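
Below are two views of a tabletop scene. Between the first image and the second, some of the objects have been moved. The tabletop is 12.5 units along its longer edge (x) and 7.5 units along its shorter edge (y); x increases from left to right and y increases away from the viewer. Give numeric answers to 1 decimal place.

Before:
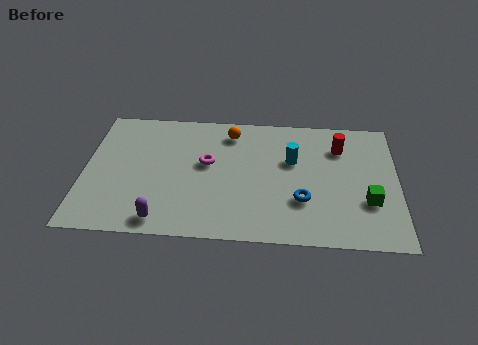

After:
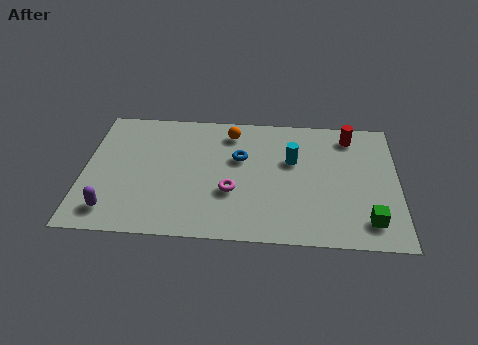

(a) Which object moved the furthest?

the blue torus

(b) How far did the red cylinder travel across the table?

0.8

From (10.2, 5.6) to (10.6, 6.3), the red cylinder covered √(0.4² + 0.7²) ≈ 0.8 units.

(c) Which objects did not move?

the cyan cylinder and the orange sphere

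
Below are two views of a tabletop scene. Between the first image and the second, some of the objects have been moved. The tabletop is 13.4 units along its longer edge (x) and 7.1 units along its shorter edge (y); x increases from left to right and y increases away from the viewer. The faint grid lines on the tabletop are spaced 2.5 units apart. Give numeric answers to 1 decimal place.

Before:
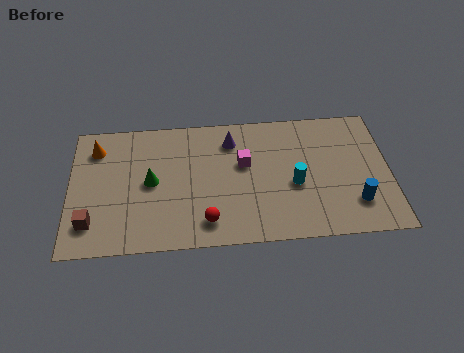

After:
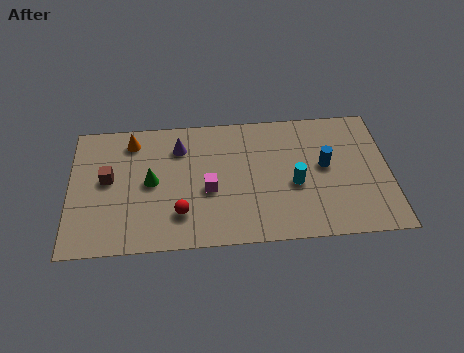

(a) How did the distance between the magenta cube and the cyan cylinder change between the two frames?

+1.1

Before: roughly 2.5 units apart; after: 3.6. That's 1.1 units further apart.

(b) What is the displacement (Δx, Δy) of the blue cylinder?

(-1.2, 2.1)

From the two frames, the blue cylinder sits at roughly (11.9, 1.8) before and (10.7, 3.9) after.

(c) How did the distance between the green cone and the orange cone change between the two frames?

-0.6

They were about 3.0 units apart before and 2.4 after — 0.6 units closer together.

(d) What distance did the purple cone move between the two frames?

2.2

From (6.8, 5.6) to (4.6, 5.4), the purple cone covered √(2.2² + 0.2²) ≈ 2.2 units.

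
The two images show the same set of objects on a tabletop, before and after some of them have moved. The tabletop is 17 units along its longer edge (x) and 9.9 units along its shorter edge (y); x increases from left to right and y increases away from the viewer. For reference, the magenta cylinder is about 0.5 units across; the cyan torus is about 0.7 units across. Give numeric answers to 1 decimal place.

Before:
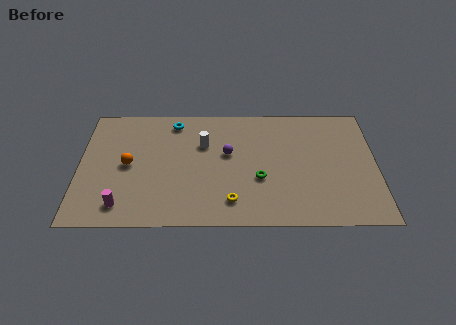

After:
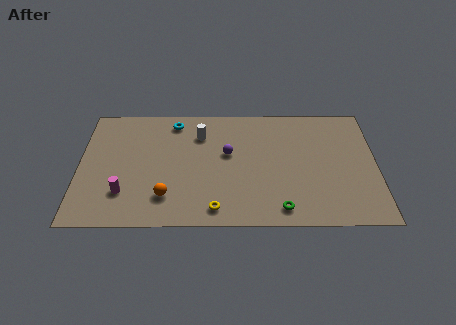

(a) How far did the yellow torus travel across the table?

1.1

The yellow torus moved from about (8.7, 1.9) to (7.8, 1.3), a distance of √(0.9² + 0.6²) ≈ 1.1.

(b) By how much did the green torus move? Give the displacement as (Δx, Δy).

(1.2, -2.4)

The green torus started near (10.3, 3.7) and ended near (11.5, 1.3).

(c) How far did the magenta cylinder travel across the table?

1.0

The magenta cylinder moved from about (2.5, 1.6) to (2.6, 2.6), a distance of √(0.1² + 1.0²) ≈ 1.0.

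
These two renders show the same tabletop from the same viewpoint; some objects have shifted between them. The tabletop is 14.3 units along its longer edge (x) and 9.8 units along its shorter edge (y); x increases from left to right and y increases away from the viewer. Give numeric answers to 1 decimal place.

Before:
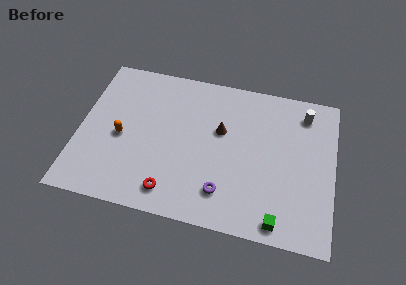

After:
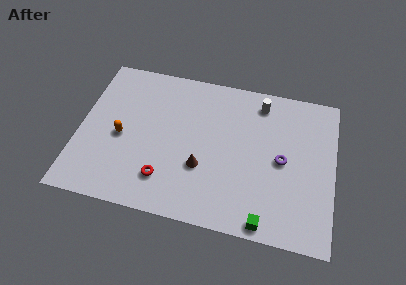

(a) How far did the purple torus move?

4.1

From (8.3, 2.1) to (11.4, 4.8), the purple torus covered √(3.1² + 2.7²) ≈ 4.1 units.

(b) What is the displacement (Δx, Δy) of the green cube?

(-0.7, -0.2)

The green cube was at about (11.4, 1.0) and moved to about (10.7, 0.8).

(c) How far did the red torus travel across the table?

0.8

From (5.4, 1.5) to (5.0, 2.2), the red torus covered √(0.4² + 0.7²) ≈ 0.8 units.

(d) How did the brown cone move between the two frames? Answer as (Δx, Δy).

(-0.9, -2.6)

The brown cone started near (7.9, 6.0) and ended near (7.0, 3.4).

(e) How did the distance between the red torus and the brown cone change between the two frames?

-2.8

The distance was about 5.1 in the first image and 2.3 in the second, so they moved 2.8 units closer together.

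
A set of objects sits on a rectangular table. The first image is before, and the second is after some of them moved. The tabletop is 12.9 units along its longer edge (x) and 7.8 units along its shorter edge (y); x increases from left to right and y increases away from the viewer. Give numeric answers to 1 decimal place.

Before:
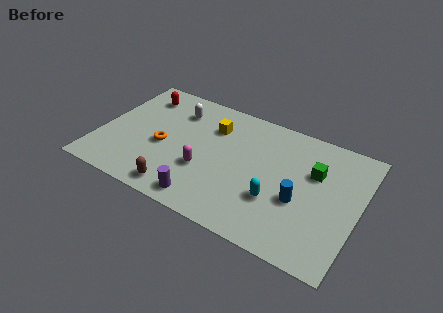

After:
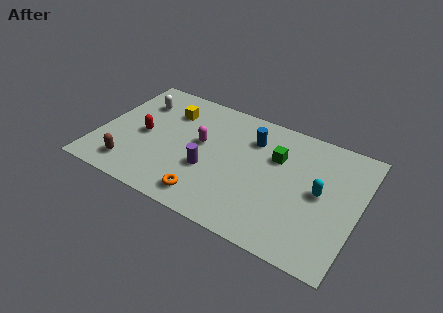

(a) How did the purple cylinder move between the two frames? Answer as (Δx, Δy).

(-0.1, 1.9)

The purple cylinder was at about (5.7, 1.0) and moved to about (5.6, 2.9).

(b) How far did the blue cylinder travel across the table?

3.8

The blue cylinder moved from about (10.1, 3.1) to (7.4, 5.8), a distance of √(2.7² + 2.7²) ≈ 3.8.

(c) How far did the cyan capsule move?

2.4

The cyan capsule moved from about (9.0, 2.6) to (11.0, 4.0), a distance of √(2.0² + 1.4²) ≈ 2.4.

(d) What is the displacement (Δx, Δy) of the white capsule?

(-1.9, -0.2)

From the two frames, the white capsule sits at roughly (3.5, 6.0) before and (1.6, 5.8) after.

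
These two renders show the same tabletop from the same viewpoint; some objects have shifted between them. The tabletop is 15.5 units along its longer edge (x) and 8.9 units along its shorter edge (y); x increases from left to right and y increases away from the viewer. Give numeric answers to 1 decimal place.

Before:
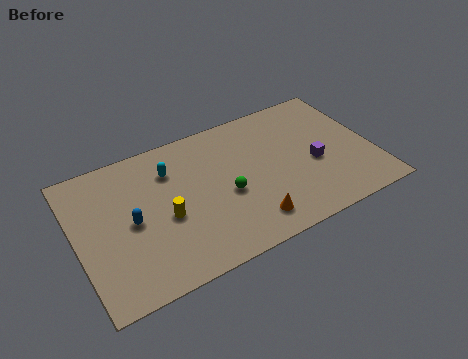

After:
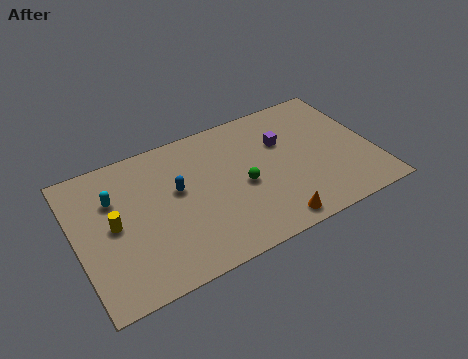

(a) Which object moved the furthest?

the cyan capsule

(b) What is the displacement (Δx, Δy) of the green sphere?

(0.9, 0.2)

The green sphere was at about (7.7, 3.8) and moved to about (8.6, 4.0).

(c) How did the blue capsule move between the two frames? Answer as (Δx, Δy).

(2.5, 0.9)

The blue capsule was at about (2.8, 4.3) and moved to about (5.3, 5.2).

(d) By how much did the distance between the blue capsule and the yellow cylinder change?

+1.7

They were about 1.8 units apart before and 3.5 after — 1.7 units further apart.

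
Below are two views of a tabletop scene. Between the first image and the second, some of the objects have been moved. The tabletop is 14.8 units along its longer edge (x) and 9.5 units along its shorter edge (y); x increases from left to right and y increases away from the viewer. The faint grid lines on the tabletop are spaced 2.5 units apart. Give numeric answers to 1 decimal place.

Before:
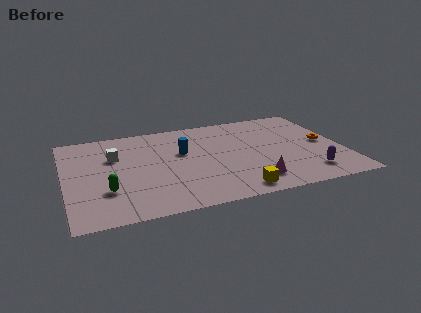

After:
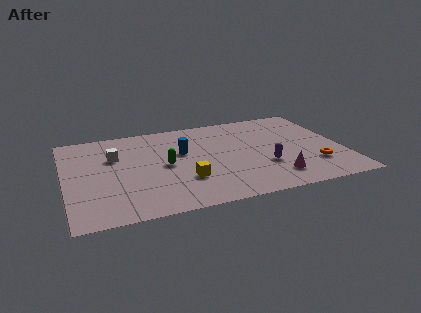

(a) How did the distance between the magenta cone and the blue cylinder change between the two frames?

+0.8

They were about 5.2 units apart before and 6.0 after — 0.8 units further apart.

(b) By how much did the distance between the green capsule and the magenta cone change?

-1.4

Before: roughly 7.7 units apart; after: 6.3. That's 1.4 units closer together.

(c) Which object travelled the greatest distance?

the green capsule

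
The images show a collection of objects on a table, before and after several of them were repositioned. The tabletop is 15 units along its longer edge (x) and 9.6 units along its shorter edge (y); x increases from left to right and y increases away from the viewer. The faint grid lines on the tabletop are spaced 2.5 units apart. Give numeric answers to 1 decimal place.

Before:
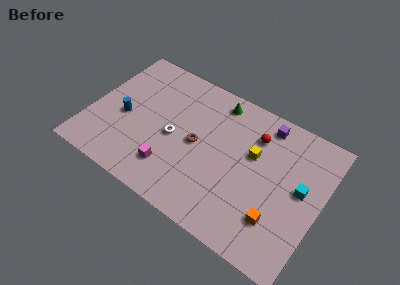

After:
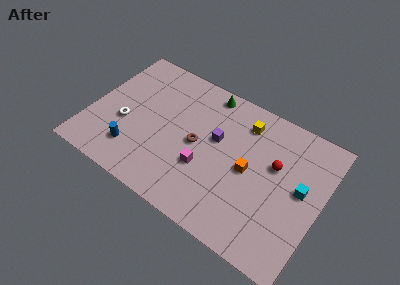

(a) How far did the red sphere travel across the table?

2.0

From (10.4, 7.2) to (11.9, 5.9), the red sphere covered √(1.5² + 1.3²) ≈ 2.0 units.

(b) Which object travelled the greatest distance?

the purple cube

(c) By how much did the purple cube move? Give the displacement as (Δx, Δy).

(-2.8, -2.6)

The purple cube was at about (10.9, 8.3) and moved to about (8.1, 5.7).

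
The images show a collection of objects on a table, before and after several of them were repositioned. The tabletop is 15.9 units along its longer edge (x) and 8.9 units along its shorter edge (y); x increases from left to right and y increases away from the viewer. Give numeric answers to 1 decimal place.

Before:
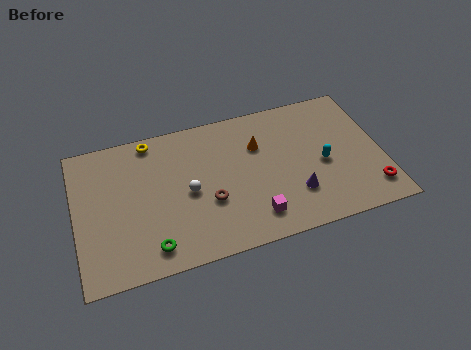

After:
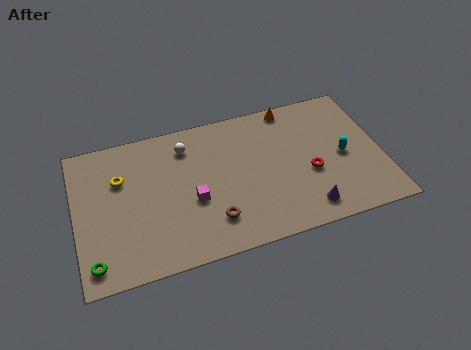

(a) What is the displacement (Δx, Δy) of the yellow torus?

(-1.7, -2.0)

The yellow torus started near (4.1, 8.0) and ended near (2.4, 6.0).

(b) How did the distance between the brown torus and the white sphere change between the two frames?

+3.8

Before: roughly 1.3 units apart; after: 5.1. That's 3.8 units further apart.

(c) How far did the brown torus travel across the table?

1.2

The brown torus was near (6.8, 3.3) before and (6.9, 2.1) after, so it travelled √(0.1² + 1.2²) ≈ 1.2 units.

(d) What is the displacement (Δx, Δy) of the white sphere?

(0.1, 2.9)

From the two frames, the white sphere sits at roughly (5.8, 4.2) before and (5.9, 7.1) after.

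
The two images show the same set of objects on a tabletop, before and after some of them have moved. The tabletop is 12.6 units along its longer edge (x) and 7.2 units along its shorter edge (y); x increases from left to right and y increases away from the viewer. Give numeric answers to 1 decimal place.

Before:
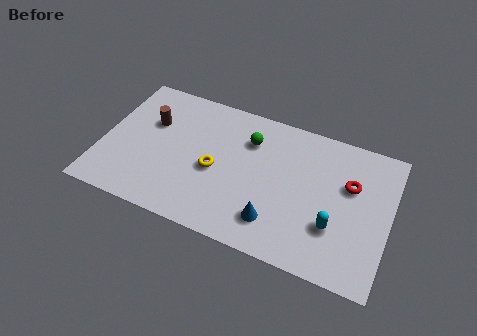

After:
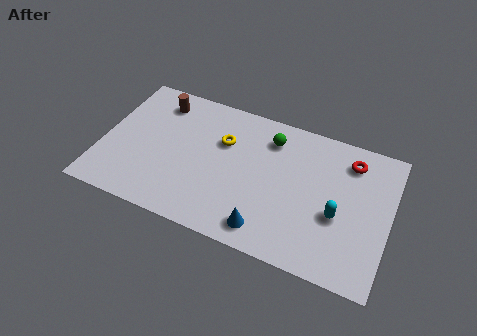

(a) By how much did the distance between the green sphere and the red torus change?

-1.1

They were about 4.6 units apart before and 3.5 after — 1.1 units closer together.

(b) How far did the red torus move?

1.2

From (10.8, 4.6) to (10.7, 5.8), the red torus covered √(0.1² + 1.2²) ≈ 1.2 units.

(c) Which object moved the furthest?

the yellow torus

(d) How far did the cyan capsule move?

0.6

From (10.3, 2.3) to (10.4, 2.9), the cyan capsule covered √(0.1² + 0.6²) ≈ 0.6 units.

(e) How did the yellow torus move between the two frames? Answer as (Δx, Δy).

(0.2, 1.6)

The yellow torus started near (5.0, 3.2) and ended near (5.2, 4.8).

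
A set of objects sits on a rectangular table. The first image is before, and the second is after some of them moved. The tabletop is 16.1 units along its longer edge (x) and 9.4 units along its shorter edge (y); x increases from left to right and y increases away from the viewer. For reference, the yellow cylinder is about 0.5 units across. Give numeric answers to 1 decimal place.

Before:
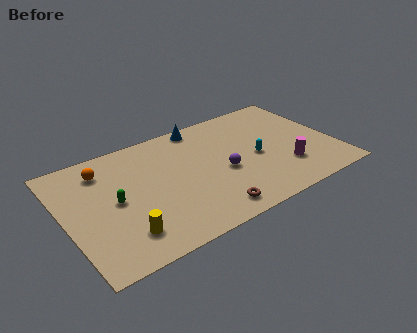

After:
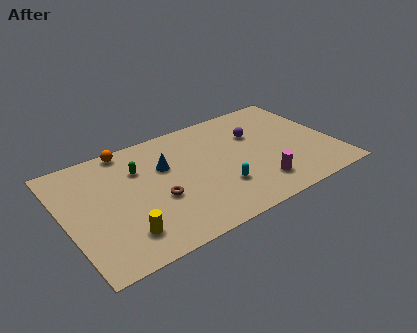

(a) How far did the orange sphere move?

1.9

From (2.6, 7.5) to (4.2, 8.6), the orange sphere covered √(1.6² + 1.1²) ≈ 1.9 units.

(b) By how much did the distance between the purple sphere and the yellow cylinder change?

+3.1

Before: roughly 6.6 units apart; after: 9.7. That's 3.1 units further apart.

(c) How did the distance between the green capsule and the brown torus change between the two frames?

-3.1

Before: roughly 6.1 units apart; after: 3.0. That's 3.1 units closer together.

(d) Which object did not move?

the yellow cylinder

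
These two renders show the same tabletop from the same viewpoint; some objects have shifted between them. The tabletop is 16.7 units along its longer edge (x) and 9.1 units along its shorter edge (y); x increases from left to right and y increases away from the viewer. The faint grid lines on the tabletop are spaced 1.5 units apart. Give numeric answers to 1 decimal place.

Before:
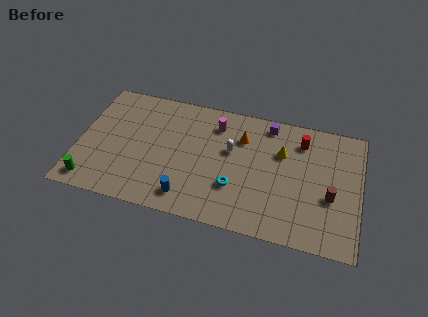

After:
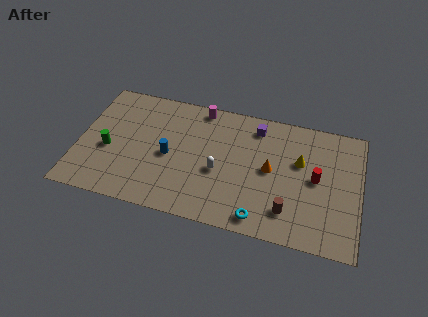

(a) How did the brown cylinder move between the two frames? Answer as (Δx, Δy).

(-2.4, -1.6)

The brown cylinder was at about (15.0, 3.6) and moved to about (12.6, 2.0).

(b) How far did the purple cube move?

0.8

From (11.1, 8.0) to (10.4, 7.6), the purple cube covered √(0.7² + 0.4²) ≈ 0.8 units.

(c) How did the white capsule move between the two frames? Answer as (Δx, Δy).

(-0.6, -1.7)

The white capsule was at about (9.0, 5.5) and moved to about (8.4, 3.8).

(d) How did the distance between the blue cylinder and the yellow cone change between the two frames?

+0.8

They were about 7.0 units apart before and 7.8 after — 0.8 units further apart.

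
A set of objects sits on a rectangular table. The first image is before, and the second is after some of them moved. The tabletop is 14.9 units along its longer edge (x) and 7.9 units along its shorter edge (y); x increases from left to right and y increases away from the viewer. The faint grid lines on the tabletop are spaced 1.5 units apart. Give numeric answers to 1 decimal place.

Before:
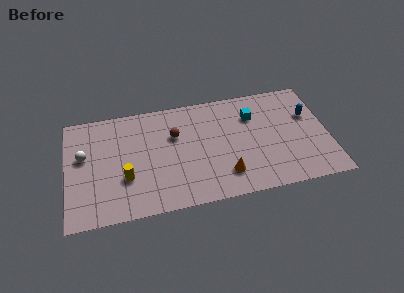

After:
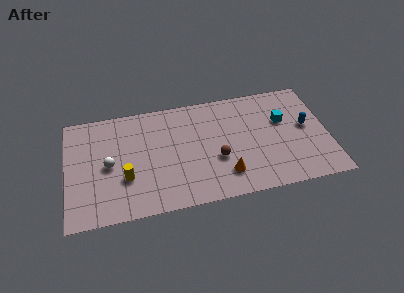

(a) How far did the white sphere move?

1.7

The white sphere was near (1.0, 4.7) before and (2.4, 3.8) after, so it travelled √(1.4² + 0.9²) ≈ 1.7 units.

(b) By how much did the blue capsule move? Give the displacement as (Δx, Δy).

(-0.2, -0.8)

From the two frames, the blue capsule sits at roughly (13.9, 5.1) before and (13.7, 4.3) after.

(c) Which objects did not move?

the yellow cylinder and the orange cone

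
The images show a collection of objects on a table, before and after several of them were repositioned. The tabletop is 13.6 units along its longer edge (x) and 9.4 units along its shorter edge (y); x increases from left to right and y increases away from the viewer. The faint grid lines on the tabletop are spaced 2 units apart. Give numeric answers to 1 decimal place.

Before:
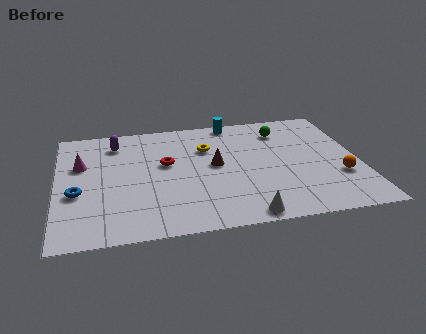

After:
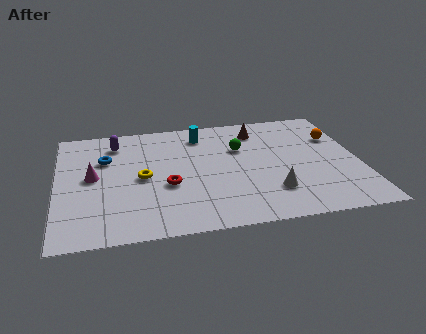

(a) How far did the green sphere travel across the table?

2.3

The green sphere was near (10.3, 7.4) before and (8.3, 6.2) after, so it travelled √(2.0² + 1.2²) ≈ 2.3 units.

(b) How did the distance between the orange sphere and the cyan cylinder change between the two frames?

-0.9

Before: roughly 7.1 units apart; after: 6.2. That's 0.9 units closer together.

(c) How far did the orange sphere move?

3.3

From (12.6, 3.1) to (12.7, 6.4), the orange sphere covered √(0.1² + 3.3²) ≈ 3.3 units.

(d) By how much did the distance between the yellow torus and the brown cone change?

+4.7

Before: roughly 1.5 units apart; after: 6.2. That's 4.7 units further apart.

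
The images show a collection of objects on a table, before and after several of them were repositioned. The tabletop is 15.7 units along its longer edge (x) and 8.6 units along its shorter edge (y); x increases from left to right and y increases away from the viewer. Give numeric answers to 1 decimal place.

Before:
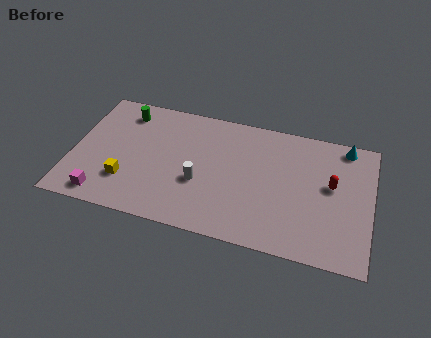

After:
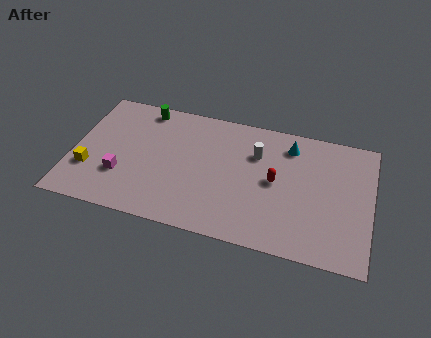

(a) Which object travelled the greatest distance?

the white cylinder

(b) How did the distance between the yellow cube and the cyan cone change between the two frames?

-1.2

Before: roughly 12.4 units apart; after: 11.2. That's 1.2 units closer together.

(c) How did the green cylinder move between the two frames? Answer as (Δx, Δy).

(1.0, 0.5)

The green cylinder started near (2.5, 7.1) and ended near (3.5, 7.6).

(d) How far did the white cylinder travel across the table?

3.9

From (6.8, 3.3) to (9.6, 6.0), the white cylinder covered √(2.8² + 2.7²) ≈ 3.9 units.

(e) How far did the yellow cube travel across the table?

2.0

From (3.0, 2.4) to (1.0, 2.7), the yellow cube covered √(2.0² + 0.3²) ≈ 2.0 units.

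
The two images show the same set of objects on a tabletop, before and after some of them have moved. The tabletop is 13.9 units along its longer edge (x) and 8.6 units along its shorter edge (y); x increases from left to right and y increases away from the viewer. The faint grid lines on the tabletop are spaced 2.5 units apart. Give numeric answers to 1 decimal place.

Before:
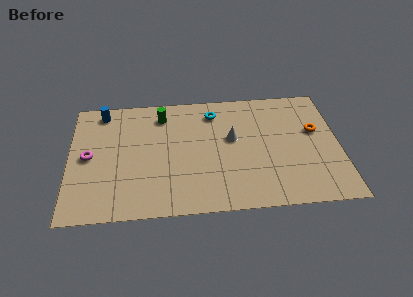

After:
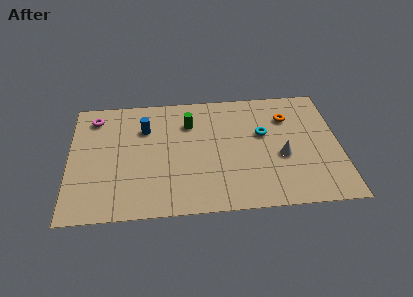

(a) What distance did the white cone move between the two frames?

2.9

The white cone was near (8.4, 5.0) before and (10.9, 3.5) after, so it travelled √(2.5² + 1.5²) ≈ 2.9 units.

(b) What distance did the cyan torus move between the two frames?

3.1

The cyan torus moved from about (7.5, 7.0) to (10.0, 5.2), a distance of √(2.5² + 1.8²) ≈ 3.1.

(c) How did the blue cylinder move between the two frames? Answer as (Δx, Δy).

(2.2, -1.4)

The blue cylinder started near (1.7, 7.5) and ended near (3.9, 6.1).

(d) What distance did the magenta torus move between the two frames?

2.8

From (1.0, 4.3) to (1.3, 7.1), the magenta torus covered √(0.3² + 2.8²) ≈ 2.8 units.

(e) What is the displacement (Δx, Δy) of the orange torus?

(-1.4, 1.1)

The orange torus started near (12.7, 5.2) and ended near (11.3, 6.3).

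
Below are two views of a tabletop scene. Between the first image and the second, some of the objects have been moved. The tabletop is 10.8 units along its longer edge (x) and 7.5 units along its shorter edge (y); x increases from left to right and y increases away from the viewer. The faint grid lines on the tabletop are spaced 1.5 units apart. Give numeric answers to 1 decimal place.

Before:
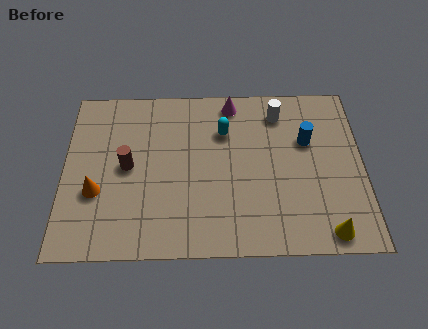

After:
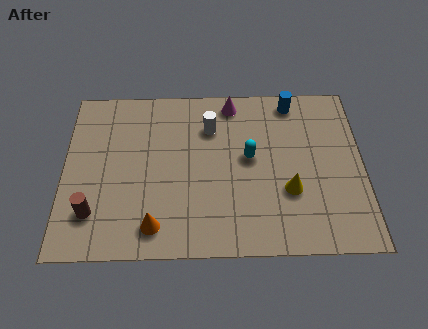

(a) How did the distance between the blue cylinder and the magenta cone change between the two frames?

-1.0

Before: roughly 3.2 units apart; after: 2.2. That's 1.0 units closer together.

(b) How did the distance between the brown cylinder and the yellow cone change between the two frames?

-0.7

The distance was about 7.7 in the first image and 7.0 in the second, so they moved 0.7 units closer together.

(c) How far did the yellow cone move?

2.2

The yellow cone was near (9.4, 0.8) before and (8.1, 2.6) after, so it travelled √(1.3² + 1.8²) ≈ 2.2 units.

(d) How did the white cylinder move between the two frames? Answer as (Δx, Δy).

(-2.5, -0.6)

The white cylinder was at about (7.8, 6.1) and moved to about (5.3, 5.5).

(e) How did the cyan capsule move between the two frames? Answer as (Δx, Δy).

(0.9, -1.2)

The cyan capsule was at about (5.8, 5.3) and moved to about (6.7, 4.1).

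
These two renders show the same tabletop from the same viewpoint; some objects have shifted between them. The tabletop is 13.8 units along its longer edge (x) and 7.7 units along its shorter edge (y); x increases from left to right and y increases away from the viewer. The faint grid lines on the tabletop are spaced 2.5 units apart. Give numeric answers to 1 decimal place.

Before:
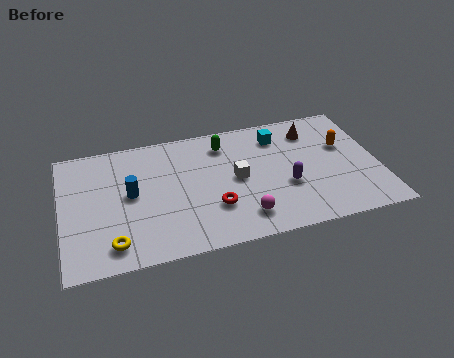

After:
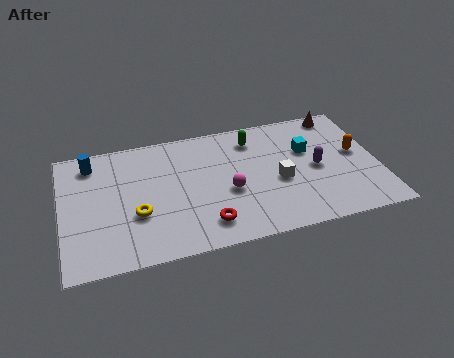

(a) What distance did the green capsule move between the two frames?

1.3

From (7.2, 6.2) to (8.5, 6.2), the green capsule covered √(1.3² + 0.0²) ≈ 1.3 units.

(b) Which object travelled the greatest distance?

the blue cylinder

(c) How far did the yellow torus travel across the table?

1.9

The yellow torus moved from about (2.1, 1.3) to (3.2, 2.8), a distance of √(1.1² + 1.5²) ≈ 1.9.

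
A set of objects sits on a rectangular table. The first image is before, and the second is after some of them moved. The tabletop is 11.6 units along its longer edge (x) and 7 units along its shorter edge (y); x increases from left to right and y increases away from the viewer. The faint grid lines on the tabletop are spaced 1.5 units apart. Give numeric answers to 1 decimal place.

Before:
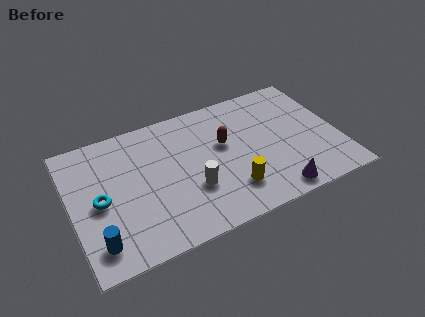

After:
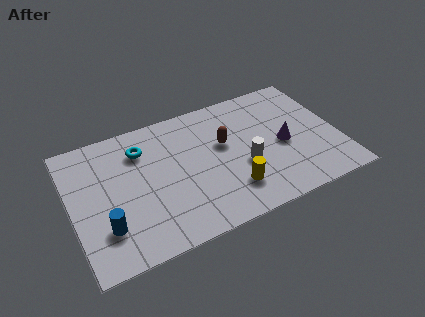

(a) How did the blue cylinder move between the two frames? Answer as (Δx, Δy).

(0.4, 0.6)

The blue cylinder started near (0.9, 1.3) and ended near (1.3, 1.9).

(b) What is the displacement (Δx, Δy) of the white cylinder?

(2.3, 0.3)

The white cylinder was at about (5.1, 2.4) and moved to about (7.4, 2.7).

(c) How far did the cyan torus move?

2.8

The cyan torus moved from about (1.2, 3.3) to (3.2, 5.3), a distance of √(2.0² + 2.0²) ≈ 2.8.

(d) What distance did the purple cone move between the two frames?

2.5

The purple cone was near (8.5, 0.8) before and (9.2, 3.2) after, so it travelled √(0.7² + 2.4²) ≈ 2.5 units.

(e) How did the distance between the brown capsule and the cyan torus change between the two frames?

-1.9

Before: roughly 5.6 units apart; after: 3.7. That's 1.9 units closer together.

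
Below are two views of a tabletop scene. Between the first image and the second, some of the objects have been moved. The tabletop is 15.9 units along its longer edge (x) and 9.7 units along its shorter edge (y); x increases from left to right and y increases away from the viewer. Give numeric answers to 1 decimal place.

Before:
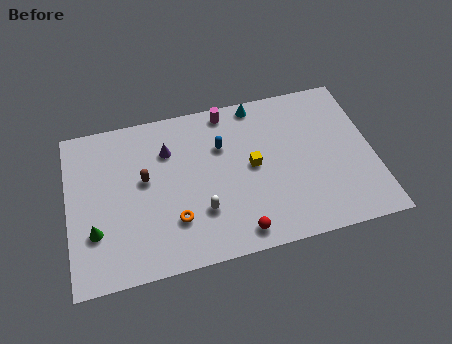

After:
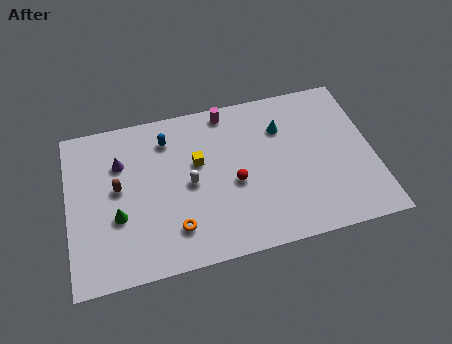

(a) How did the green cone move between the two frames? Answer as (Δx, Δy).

(1.2, 0.6)

The green cone was at about (1.3, 3.0) and moved to about (2.5, 3.6).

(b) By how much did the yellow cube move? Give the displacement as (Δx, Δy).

(-2.8, 0.9)

From the two frames, the yellow cube sits at roughly (9.6, 5.0) before and (6.8, 5.9) after.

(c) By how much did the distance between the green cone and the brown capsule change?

-2.0

They were about 3.7 units apart before and 1.7 after — 2.0 units closer together.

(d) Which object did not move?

the magenta cylinder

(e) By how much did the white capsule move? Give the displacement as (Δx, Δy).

(-0.5, 1.8)

The white capsule was at about (6.8, 2.9) and moved to about (6.3, 4.7).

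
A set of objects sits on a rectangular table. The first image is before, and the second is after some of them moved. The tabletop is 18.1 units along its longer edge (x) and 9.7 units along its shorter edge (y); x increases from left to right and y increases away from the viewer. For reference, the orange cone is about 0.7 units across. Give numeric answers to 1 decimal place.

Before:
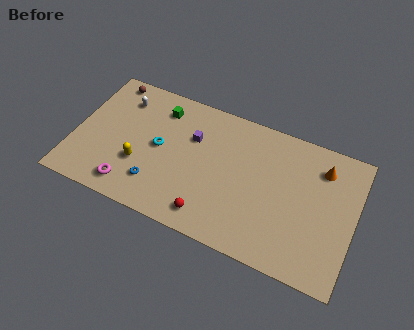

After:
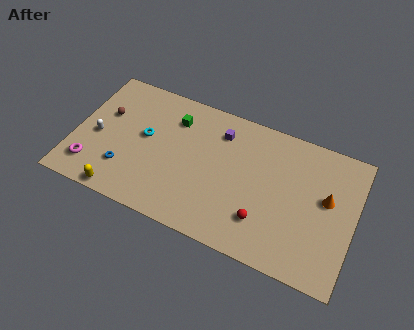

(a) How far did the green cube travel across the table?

1.1

The green cube was near (5.2, 7.8) before and (6.2, 7.4) after, so it travelled √(1.0² + 0.4²) ≈ 1.1 units.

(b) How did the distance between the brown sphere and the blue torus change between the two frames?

-3.6

Before: roughly 7.5 units apart; after: 3.9. That's 3.6 units closer together.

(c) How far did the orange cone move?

2.1

The orange cone was near (15.8, 7.6) before and (16.3, 5.6) after, so it travelled √(0.5² + 2.0²) ≈ 2.1 units.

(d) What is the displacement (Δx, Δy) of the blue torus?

(-2.1, 0.3)

The blue torus was at about (5.6, 2.3) and moved to about (3.5, 2.6).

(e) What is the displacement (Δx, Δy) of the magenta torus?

(-2.6, 0.5)

From the two frames, the magenta torus sits at roughly (4.0, 1.5) before and (1.4, 2.0) after.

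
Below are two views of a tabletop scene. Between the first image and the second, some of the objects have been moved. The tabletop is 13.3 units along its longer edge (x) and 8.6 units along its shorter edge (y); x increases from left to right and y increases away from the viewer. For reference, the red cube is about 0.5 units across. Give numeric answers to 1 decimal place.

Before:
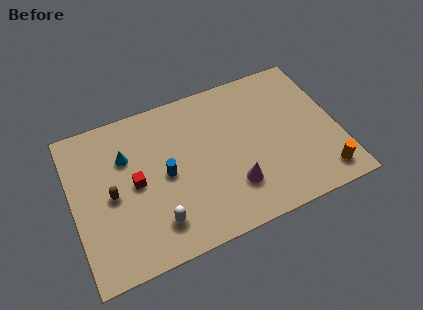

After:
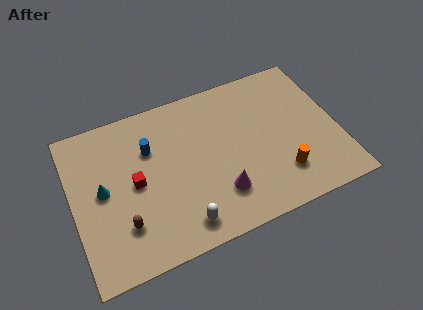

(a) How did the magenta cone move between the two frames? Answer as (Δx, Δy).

(-0.7, -0.1)

The magenta cone started near (7.8, 2.3) and ended near (7.1, 2.2).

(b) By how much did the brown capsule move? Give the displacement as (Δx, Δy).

(0.4, -1.8)

The brown capsule was at about (1.9, 4.1) and moved to about (2.3, 2.3).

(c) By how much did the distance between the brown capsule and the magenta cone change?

-1.4

They were about 6.2 units apart before and 4.8 after — 1.4 units closer together.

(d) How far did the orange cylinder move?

2.2

The orange cylinder was near (12.2, 1.3) before and (10.2, 2.1) after, so it travelled √(2.0² + 0.8²) ≈ 2.2 units.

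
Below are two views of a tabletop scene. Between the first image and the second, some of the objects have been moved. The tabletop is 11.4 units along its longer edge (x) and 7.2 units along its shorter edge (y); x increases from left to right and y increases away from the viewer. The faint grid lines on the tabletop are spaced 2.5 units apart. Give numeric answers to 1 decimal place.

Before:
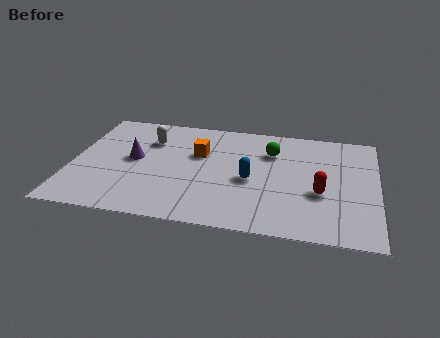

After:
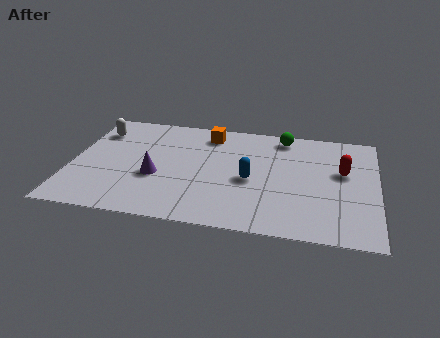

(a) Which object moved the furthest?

the white capsule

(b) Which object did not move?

the blue capsule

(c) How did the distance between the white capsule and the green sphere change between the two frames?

+2.4

They were about 4.6 units apart before and 7.0 after — 2.4 units further apart.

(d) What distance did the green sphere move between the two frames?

1.2

The green sphere was near (7.4, 5.2) before and (7.8, 6.3) after, so it travelled √(0.4² + 1.1²) ≈ 1.2 units.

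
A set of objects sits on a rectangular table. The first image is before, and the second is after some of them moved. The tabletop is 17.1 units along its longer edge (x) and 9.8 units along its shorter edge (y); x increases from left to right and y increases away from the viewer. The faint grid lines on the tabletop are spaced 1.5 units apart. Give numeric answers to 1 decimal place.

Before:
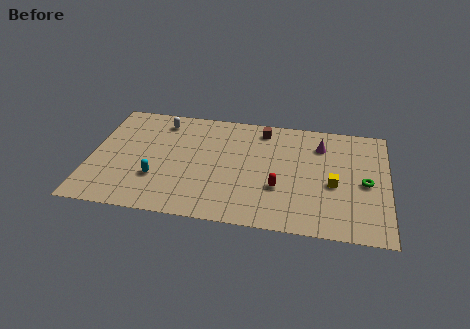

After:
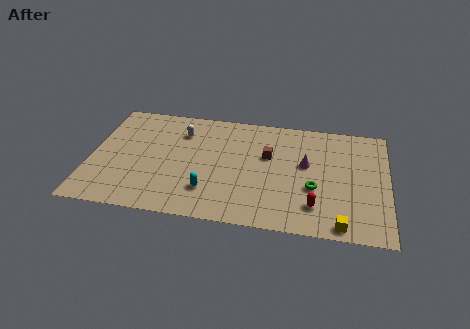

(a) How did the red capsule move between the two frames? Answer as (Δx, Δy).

(2.1, -1.2)

The red capsule was at about (10.9, 3.4) and moved to about (13.0, 2.2).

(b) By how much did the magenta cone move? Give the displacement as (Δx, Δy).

(-0.8, -1.8)

The magenta cone started near (13.2, 7.5) and ended near (12.4, 5.7).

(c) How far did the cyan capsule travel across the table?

3.1

From (3.9, 3.1) to (6.9, 2.5), the cyan capsule covered √(3.0² + 0.6²) ≈ 3.1 units.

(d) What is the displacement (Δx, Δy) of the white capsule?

(1.2, -0.8)

The white capsule started near (3.9, 8.2) and ended near (5.1, 7.4).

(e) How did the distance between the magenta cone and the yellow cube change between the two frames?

+1.8

They were about 3.4 units apart before and 5.2 after — 1.8 units further apart.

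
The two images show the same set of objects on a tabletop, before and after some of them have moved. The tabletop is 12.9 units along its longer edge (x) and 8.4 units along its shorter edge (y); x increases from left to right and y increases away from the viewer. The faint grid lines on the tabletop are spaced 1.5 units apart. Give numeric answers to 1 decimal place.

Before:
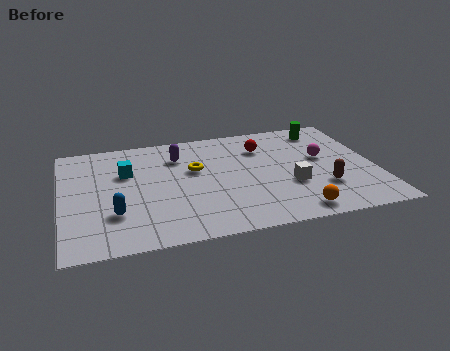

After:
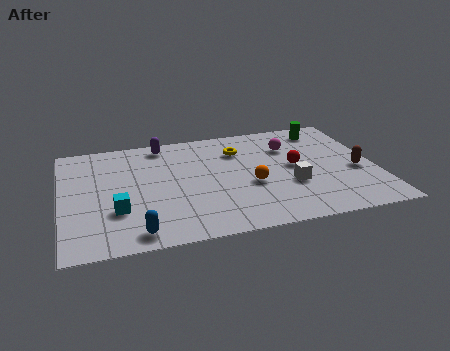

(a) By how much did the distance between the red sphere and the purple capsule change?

+2.6

Before: roughly 3.5 units apart; after: 6.1. That's 2.6 units further apart.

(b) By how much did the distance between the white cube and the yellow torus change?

-0.6

The distance was about 4.3 in the first image and 3.7 in the second, so they moved 0.6 units closer together.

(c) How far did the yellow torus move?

2.2

The yellow torus was near (5.5, 5.1) before and (7.4, 6.2) after, so it travelled √(1.9² + 1.1²) ≈ 2.2 units.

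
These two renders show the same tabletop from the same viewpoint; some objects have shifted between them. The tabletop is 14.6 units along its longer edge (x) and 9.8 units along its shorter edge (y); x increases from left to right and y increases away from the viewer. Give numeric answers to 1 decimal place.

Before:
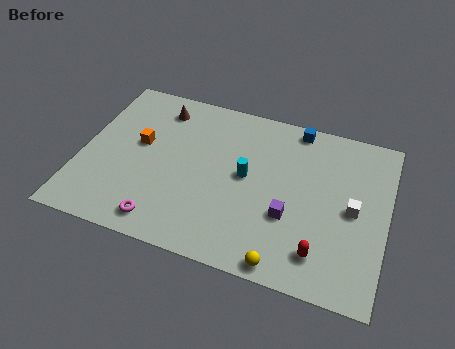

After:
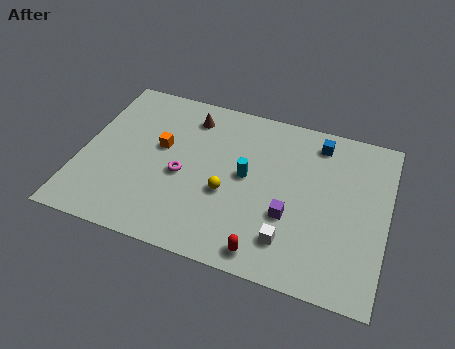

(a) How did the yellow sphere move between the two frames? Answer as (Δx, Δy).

(-3.0, 3.1)

The yellow sphere was at about (10.1, 0.8) and moved to about (7.1, 3.9).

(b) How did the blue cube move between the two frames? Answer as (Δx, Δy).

(1.1, -0.6)

The blue cube was at about (10.0, 8.9) and moved to about (11.1, 8.3).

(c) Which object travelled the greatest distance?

the yellow sphere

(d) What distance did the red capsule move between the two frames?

2.6

The red capsule was near (11.7, 1.9) before and (9.2, 1.1) after, so it travelled √(2.5² + 0.8²) ≈ 2.6 units.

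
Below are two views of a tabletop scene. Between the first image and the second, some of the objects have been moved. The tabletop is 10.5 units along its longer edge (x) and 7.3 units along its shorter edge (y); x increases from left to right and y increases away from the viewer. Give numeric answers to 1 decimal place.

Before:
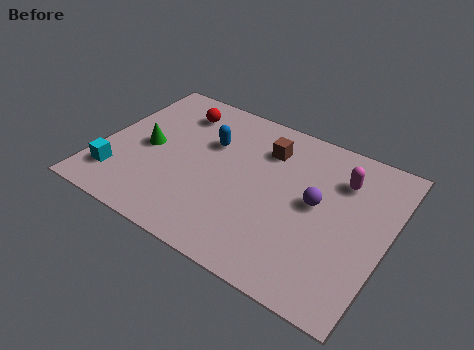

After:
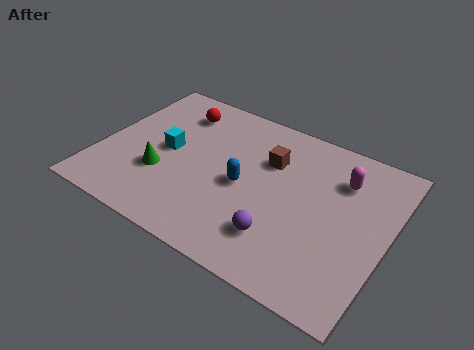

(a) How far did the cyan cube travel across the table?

2.6

From (0.9, 1.6) to (2.4, 3.7), the cyan cube covered √(1.5² + 2.1²) ≈ 2.6 units.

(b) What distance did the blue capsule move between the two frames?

2.1

The blue capsule was near (3.8, 4.8) before and (5.3, 3.4) after, so it travelled √(1.5² + 1.4²) ≈ 2.1 units.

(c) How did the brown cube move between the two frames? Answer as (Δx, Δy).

(0.2, -0.5)

The brown cube was at about (5.8, 5.5) and moved to about (6.0, 5.0).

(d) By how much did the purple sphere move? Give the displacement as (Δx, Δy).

(-1.0, -2.1)

The purple sphere started near (7.9, 3.9) and ended near (6.9, 1.8).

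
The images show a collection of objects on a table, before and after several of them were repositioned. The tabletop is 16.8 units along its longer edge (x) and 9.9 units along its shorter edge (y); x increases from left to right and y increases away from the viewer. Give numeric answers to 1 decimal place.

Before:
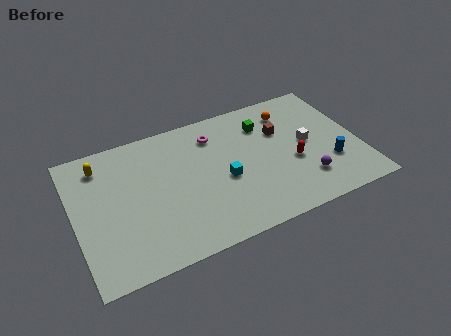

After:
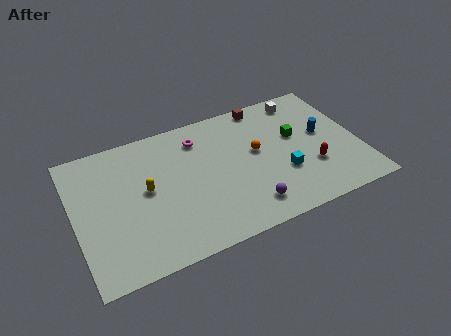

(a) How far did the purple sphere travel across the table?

3.6

The purple sphere moved from about (13.3, 2.4) to (9.8, 1.8), a distance of √(3.5² + 0.6²) ≈ 3.6.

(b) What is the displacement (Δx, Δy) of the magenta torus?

(-0.9, 0.1)

The magenta torus was at about (8.5, 7.8) and moved to about (7.6, 7.9).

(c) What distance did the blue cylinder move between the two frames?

2.4

The blue cylinder was near (14.9, 3.1) before and (14.8, 5.5) after, so it travelled √(0.1² + 2.4²) ≈ 2.4 units.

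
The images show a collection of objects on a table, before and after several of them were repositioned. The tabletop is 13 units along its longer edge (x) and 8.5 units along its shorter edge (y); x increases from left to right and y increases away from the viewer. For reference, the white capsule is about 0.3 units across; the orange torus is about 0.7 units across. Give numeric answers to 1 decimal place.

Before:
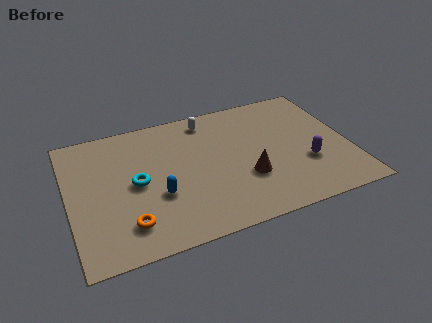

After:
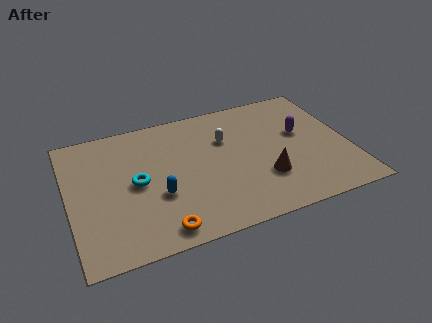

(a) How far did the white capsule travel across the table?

1.7

The white capsule was near (6.7, 7.3) before and (7.4, 5.7) after, so it travelled √(0.7² + 1.6²) ≈ 1.7 units.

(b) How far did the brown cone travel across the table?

0.9

The brown cone was near (8.1, 2.9) before and (8.9, 2.6) after, so it travelled √(0.8² + 0.3²) ≈ 0.9 units.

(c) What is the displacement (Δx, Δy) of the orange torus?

(1.4, -0.8)

The orange torus started near (2.5, 1.8) and ended near (3.9, 1.0).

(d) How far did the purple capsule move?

2.1

From (10.9, 2.9) to (10.9, 5.0), the purple capsule covered √(0.0² + 2.1²) ≈ 2.1 units.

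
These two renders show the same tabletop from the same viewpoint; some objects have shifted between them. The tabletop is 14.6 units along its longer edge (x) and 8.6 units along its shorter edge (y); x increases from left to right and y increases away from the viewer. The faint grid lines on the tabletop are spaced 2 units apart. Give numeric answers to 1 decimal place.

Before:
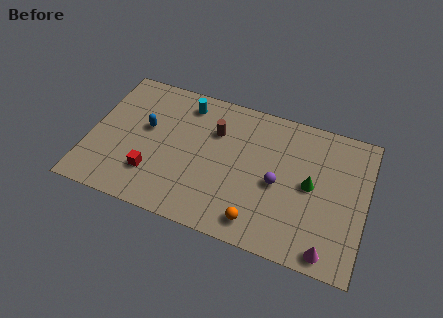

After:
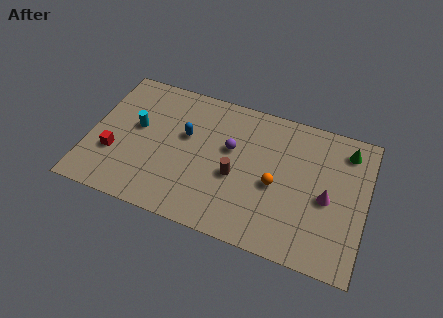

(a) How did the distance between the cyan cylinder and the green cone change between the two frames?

+3.8

Before: roughly 7.4 units apart; after: 11.2. That's 3.8 units further apart.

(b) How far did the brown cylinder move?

2.7

The brown cylinder moved from about (6.5, 6.0) to (7.8, 3.6), a distance of √(1.3² + 2.4²) ≈ 2.7.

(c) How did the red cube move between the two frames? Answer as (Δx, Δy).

(-2.1, 0.6)

The red cube was at about (3.5, 2.3) and moved to about (1.4, 2.9).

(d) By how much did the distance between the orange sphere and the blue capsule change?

-2.2

Before: roughly 7.3 units apart; after: 5.1. That's 2.2 units closer together.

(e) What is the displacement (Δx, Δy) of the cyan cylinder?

(-2.4, -2.3)

From the two frames, the cyan cylinder sits at roughly (4.8, 7.2) before and (2.4, 4.9) after.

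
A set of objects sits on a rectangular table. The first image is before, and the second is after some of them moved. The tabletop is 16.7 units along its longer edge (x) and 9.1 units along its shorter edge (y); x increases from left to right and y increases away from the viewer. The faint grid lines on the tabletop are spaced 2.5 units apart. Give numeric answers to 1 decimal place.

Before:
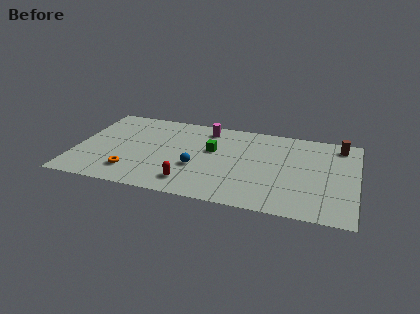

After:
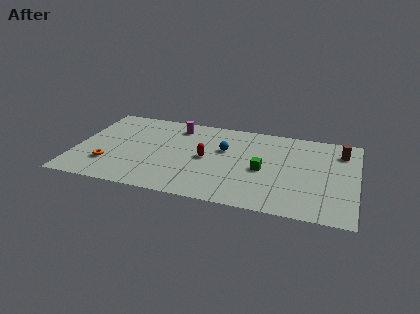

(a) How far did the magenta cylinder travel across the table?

1.8

The magenta cylinder moved from about (7.6, 7.7) to (5.8, 7.5), a distance of √(1.8² + 0.2²) ≈ 1.8.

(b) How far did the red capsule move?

2.9

The red capsule was near (7.0, 1.7) before and (7.8, 4.5) after, so it travelled √(0.8² + 2.8²) ≈ 2.9 units.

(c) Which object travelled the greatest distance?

the green cube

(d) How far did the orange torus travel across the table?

1.5

The orange torus moved from about (3.5, 2.0) to (2.1, 2.5), a distance of √(1.4² + 0.5²) ≈ 1.5.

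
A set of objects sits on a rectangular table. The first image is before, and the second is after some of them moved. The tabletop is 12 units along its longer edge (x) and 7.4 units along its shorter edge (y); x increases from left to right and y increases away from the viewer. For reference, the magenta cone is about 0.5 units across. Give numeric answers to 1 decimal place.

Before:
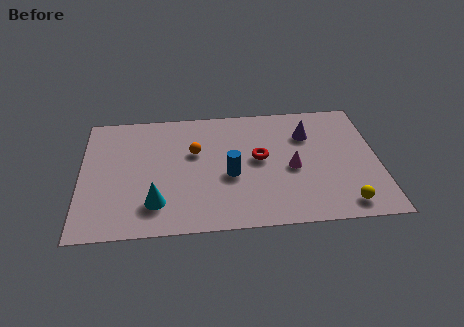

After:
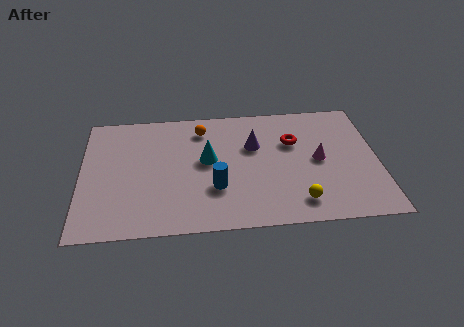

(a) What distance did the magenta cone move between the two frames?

1.2

From (8.5, 3.3) to (9.6, 3.7), the magenta cone covered √(1.1² + 0.4²) ≈ 1.2 units.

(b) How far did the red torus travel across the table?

1.7

The red torus moved from about (7.2, 4.0) to (8.6, 4.9), a distance of √(1.4² + 0.9²) ≈ 1.7.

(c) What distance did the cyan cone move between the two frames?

3.2

The cyan cone moved from about (3.0, 1.7) to (5.1, 4.1), a distance of √(2.1² + 2.4²) ≈ 3.2.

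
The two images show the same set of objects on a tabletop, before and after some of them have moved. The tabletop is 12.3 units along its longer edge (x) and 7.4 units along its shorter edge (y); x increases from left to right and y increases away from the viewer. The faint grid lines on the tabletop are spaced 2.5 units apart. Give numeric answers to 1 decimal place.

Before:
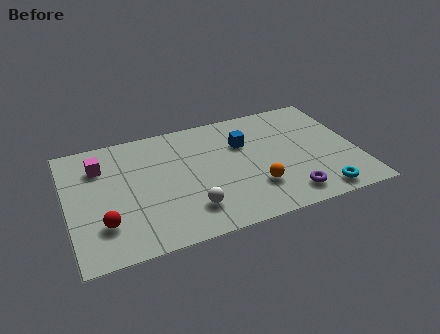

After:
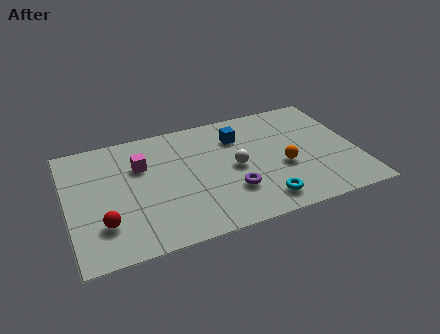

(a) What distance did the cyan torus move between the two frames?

2.4

From (10.4, 0.9) to (8.0, 1.2), the cyan torus covered √(2.4² + 0.3²) ≈ 2.4 units.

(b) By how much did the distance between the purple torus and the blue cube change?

-0.7

They were about 4.1 units apart before and 3.4 after — 0.7 units closer together.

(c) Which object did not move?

the red sphere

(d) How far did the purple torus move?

2.5

From (9.1, 1.2) to (6.8, 2.2), the purple torus covered √(2.3² + 1.0²) ≈ 2.5 units.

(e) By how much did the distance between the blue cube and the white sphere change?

-2.3

The distance was about 4.2 in the first image and 1.9 in the second, so they moved 2.3 units closer together.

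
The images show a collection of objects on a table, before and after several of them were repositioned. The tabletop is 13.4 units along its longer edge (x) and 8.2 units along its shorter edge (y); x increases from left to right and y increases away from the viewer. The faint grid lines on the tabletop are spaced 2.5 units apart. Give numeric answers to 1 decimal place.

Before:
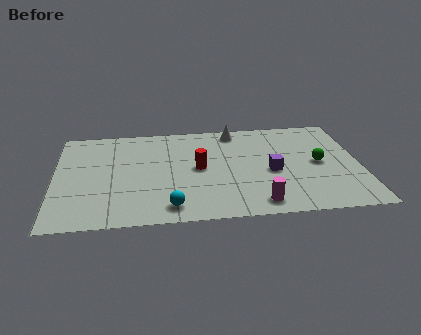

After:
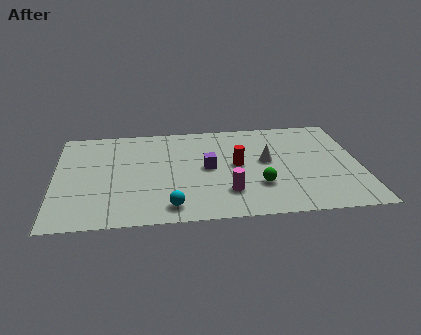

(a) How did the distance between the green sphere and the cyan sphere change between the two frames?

-3.1

The distance was about 7.2 in the first image and 4.1 in the second, so they moved 3.1 units closer together.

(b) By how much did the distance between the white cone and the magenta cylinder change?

-3.2

The distance was about 6.2 in the first image and 3.0 in the second, so they moved 3.2 units closer together.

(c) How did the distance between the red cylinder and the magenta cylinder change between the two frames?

-1.7

The distance was about 4.0 in the first image and 2.3 in the second, so they moved 1.7 units closer together.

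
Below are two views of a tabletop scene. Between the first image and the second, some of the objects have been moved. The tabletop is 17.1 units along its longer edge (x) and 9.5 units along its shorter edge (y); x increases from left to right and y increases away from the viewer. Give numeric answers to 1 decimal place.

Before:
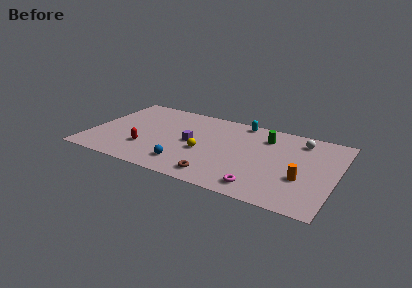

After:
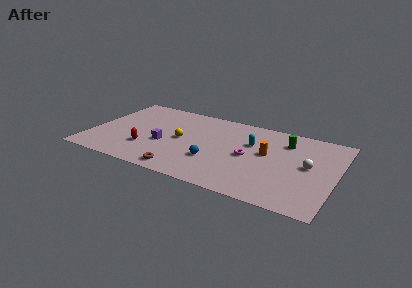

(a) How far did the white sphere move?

2.9

The white sphere was near (14.4, 7.8) before and (15.2, 5.0) after, so it travelled √(0.8² + 2.8²) ≈ 2.9 units.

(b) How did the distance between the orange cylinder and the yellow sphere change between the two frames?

-0.9

Before: roughly 6.9 units apart; after: 6.0. That's 0.9 units closer together.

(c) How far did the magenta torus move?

3.4

The magenta torus moved from about (12.3, 1.4) to (11.1, 4.6), a distance of √(1.2² + 3.2²) ≈ 3.4.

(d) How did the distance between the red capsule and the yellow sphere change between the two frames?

-1.1

Before: roughly 4.1 units apart; after: 3.0. That's 1.1 units closer together.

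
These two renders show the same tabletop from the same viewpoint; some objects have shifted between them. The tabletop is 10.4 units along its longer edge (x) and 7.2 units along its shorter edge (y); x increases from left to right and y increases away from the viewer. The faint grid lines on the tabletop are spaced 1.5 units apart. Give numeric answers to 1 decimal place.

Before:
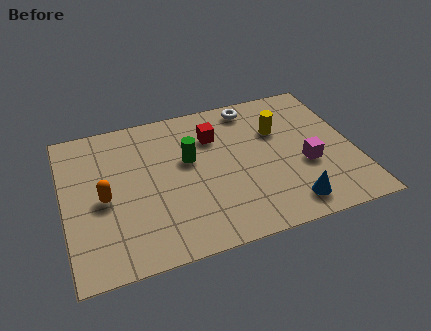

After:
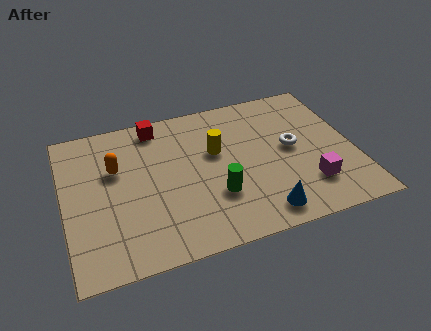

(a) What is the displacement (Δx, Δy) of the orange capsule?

(0.5, 1.3)

From the two frames, the orange capsule sits at roughly (1.4, 3.3) before and (1.9, 4.6) after.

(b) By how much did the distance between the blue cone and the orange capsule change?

-0.7

Before: roughly 6.8 units apart; after: 6.1. That's 0.7 units closer together.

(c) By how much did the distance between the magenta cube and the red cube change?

+2.9

The distance was about 3.9 in the first image and 6.8 in the second, so they moved 2.9 units further apart.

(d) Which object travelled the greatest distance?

the white torus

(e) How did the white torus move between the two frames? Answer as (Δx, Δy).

(1.2, -2.5)

From the two frames, the white torus sits at roughly (7.0, 6.3) before and (8.2, 3.8) after.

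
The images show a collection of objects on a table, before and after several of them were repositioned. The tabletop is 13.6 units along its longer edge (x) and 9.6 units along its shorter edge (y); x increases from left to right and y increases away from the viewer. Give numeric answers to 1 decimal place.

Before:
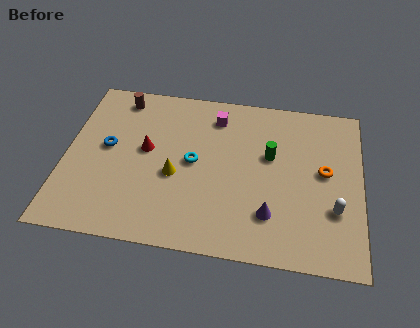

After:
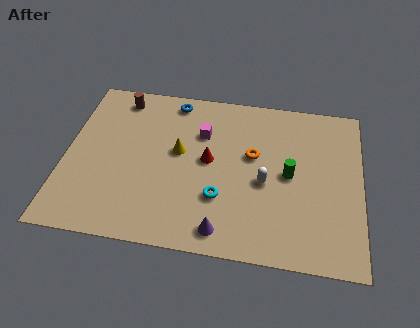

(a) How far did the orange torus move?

3.3

The orange torus moved from about (11.9, 5.2) to (8.6, 5.7), a distance of √(3.3² + 0.5²) ≈ 3.3.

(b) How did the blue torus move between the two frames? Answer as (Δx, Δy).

(2.9, 3.3)

From the two frames, the blue torus sits at roughly (1.9, 5.2) before and (4.8, 8.5) after.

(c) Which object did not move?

the brown cylinder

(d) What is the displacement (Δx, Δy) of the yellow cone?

(0.1, 1.4)

The yellow cone started near (5.1, 4.0) and ended near (5.2, 5.4).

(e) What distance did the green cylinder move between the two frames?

1.3

The green cylinder moved from about (9.4, 5.8) to (10.3, 4.8), a distance of √(0.9² + 1.0²) ≈ 1.3.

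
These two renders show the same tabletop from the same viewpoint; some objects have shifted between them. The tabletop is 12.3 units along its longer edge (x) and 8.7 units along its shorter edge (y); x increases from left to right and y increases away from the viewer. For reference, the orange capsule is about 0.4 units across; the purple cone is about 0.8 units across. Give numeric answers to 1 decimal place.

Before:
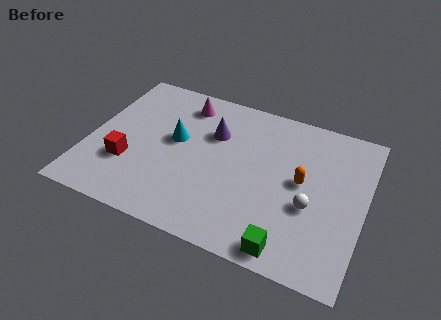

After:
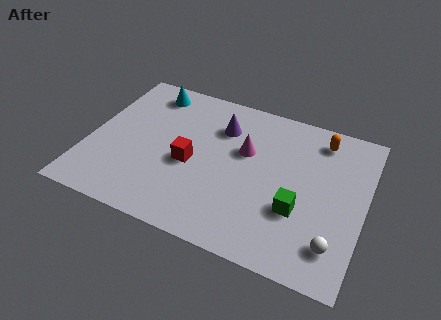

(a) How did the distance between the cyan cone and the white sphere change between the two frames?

+4.1

Before: roughly 6.4 units apart; after: 10.5. That's 4.1 units further apart.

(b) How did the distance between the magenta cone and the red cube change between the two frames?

-2.0

Before: roughly 4.8 units apart; after: 2.8. That's 2.0 units closer together.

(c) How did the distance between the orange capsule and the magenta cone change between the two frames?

-2.5

Before: roughly 6.2 units apart; after: 3.7. That's 2.5 units closer together.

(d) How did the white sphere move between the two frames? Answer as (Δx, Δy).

(1.2, -1.6)

From the two frames, the white sphere sits at roughly (10.0, 3.4) before and (11.2, 1.8) after.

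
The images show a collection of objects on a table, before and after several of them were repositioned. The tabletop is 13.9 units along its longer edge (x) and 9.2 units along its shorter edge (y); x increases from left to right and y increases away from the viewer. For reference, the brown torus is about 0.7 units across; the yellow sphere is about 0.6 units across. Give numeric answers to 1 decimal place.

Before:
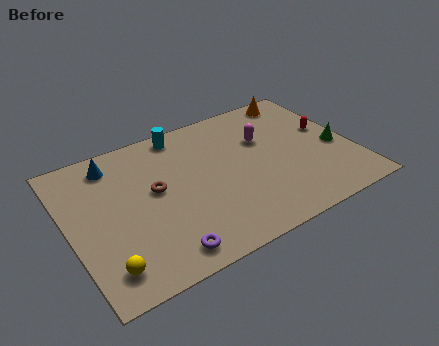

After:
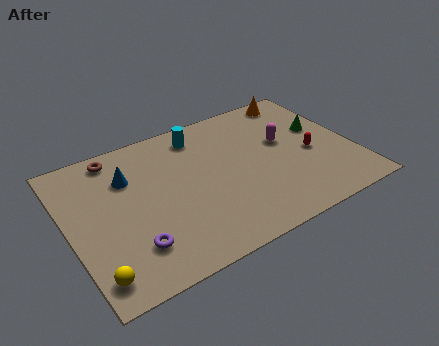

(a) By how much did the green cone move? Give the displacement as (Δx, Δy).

(-0.5, 1.6)

The green cone was at about (13.1, 3.9) and moved to about (12.6, 5.5).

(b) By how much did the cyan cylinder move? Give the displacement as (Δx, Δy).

(0.8, -0.5)

The cyan cylinder was at about (6.0, 8.2) and moved to about (6.8, 7.7).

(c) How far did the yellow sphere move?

0.5

The yellow sphere was near (1.3, 1.6) before and (0.8, 1.4) after, so it travelled √(0.5² + 0.2²) ≈ 0.5 units.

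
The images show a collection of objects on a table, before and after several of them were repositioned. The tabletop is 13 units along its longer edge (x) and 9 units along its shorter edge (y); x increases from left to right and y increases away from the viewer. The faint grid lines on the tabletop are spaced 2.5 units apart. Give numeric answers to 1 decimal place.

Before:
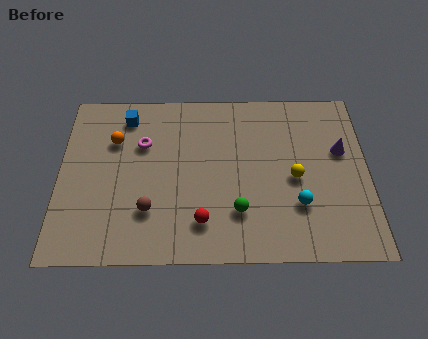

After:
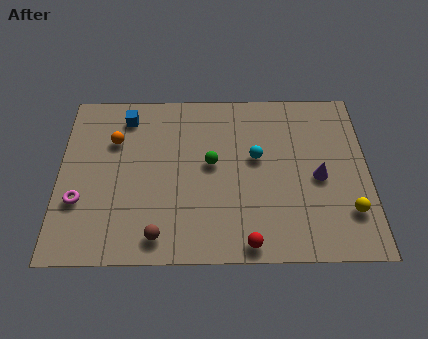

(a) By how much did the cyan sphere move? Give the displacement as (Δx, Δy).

(-1.7, 2.5)

The cyan sphere was at about (10.0, 2.7) and moved to about (8.3, 5.2).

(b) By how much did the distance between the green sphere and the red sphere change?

+2.8

The distance was about 1.6 in the first image and 4.4 in the second, so they moved 2.8 units further apart.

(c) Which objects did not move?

the blue cube and the orange sphere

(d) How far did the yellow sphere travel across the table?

2.8

The yellow sphere moved from about (9.9, 4.1) to (12.1, 2.3), a distance of √(2.2² + 1.8²) ≈ 2.8.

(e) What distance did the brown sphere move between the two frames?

1.4

The brown sphere was near (3.8, 2.5) before and (4.2, 1.2) after, so it travelled √(0.4² + 1.3²) ≈ 1.4 units.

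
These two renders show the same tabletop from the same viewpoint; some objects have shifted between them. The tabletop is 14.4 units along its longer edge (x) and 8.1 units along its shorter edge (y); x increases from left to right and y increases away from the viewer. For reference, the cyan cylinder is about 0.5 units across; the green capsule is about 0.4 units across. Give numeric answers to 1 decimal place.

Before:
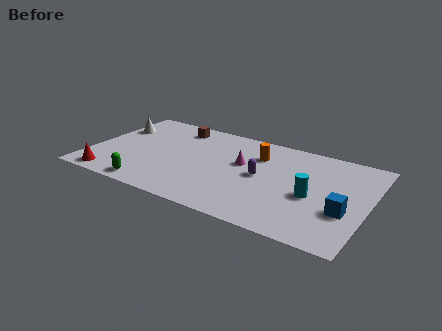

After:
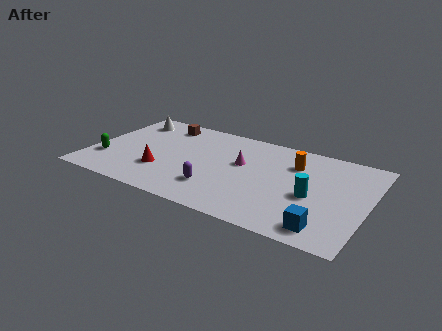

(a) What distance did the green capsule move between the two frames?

3.0

The green capsule was near (3.5, 0.9) before and (0.9, 2.4) after, so it travelled √(2.6² + 1.5²) ≈ 3.0 units.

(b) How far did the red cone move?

3.0

The red cone moved from about (1.4, 0.9) to (3.9, 2.5), a distance of √(2.5² + 1.6²) ≈ 3.0.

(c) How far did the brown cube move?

0.7

The brown cube was near (4.0, 6.8) before and (3.3, 6.8) after, so it travelled √(0.7² + 0.0²) ≈ 0.7 units.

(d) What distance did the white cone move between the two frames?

1.2

From (0.9, 5.6) to (1.5, 6.6), the white cone covered √(0.6² + 1.0²) ≈ 1.2 units.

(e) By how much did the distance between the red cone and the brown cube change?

-2.1

They were about 6.4 units apart before and 4.3 after — 2.1 units closer together.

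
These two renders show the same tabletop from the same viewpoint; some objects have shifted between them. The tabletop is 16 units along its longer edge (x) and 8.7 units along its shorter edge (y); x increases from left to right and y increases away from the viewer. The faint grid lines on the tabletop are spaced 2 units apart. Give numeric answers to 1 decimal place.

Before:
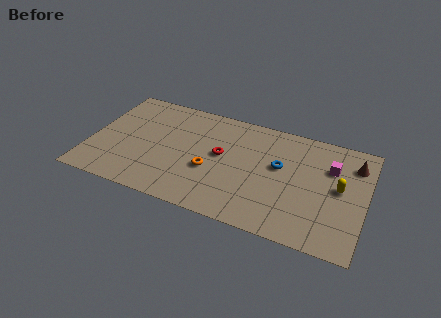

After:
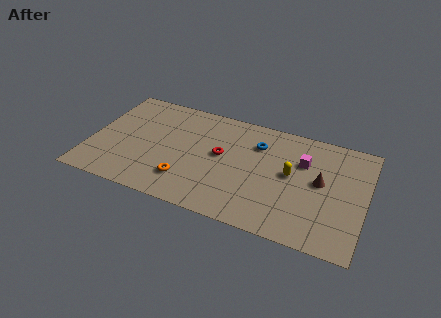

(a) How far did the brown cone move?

2.7

The brown cone moved from about (15.2, 6.7) to (13.4, 4.7), a distance of √(1.8² + 2.0²) ≈ 2.7.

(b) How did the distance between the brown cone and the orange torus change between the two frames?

-0.7

Before: roughly 8.7 units apart; after: 8.0. That's 0.7 units closer together.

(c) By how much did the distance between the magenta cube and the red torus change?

-1.6

They were about 6.4 units apart before and 4.8 after — 1.6 units closer together.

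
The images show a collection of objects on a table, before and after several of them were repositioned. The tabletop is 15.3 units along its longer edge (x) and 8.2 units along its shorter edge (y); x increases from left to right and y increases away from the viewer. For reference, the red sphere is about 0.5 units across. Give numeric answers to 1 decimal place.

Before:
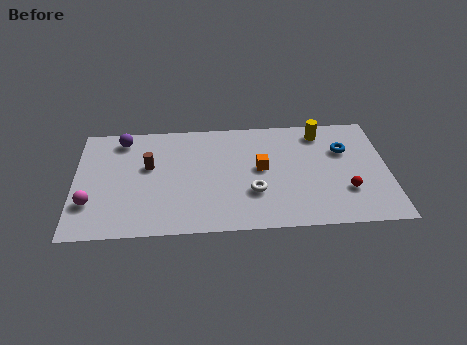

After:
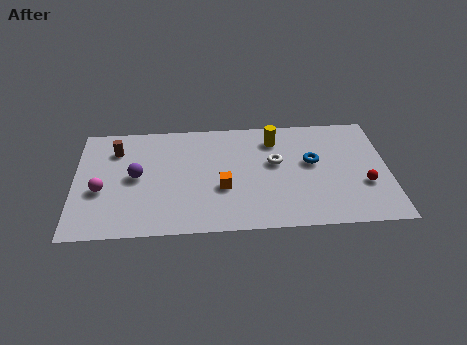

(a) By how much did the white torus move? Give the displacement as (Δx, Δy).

(1.1, 2.1)

The white torus was at about (8.7, 2.7) and moved to about (9.8, 4.8).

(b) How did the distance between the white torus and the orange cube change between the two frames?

+1.4

They were about 1.7 units apart before and 3.1 after — 1.4 units further apart.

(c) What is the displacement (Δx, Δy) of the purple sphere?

(0.7, -2.8)

The purple sphere was at about (2.3, 7.0) and moved to about (3.0, 4.2).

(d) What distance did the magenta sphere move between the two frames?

1.0

From (0.8, 2.4) to (1.3, 3.3), the magenta sphere covered √(0.5² + 0.9²) ≈ 1.0 units.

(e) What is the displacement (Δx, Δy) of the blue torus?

(-1.6, -0.8)

The blue torus was at about (13.2, 5.5) and moved to about (11.6, 4.7).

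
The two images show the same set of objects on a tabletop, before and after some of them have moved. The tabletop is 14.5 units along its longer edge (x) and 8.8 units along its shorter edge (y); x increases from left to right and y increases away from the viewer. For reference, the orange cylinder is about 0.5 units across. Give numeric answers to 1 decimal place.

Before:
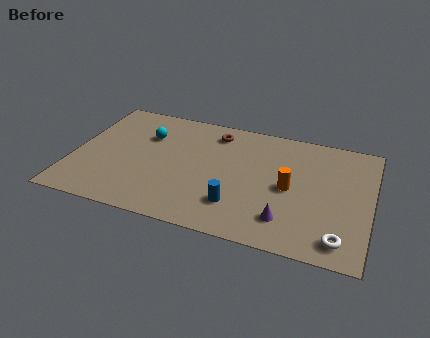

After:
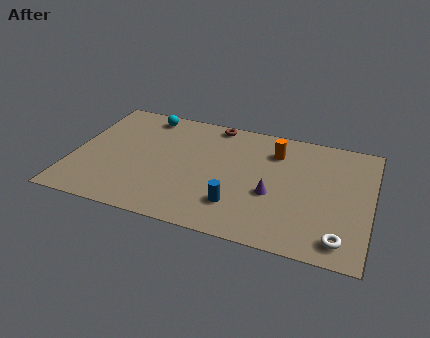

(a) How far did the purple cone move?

1.8

From (10.6, 1.9) to (9.8, 3.5), the purple cone covered √(0.8² + 1.6²) ≈ 1.8 units.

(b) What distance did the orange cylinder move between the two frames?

2.7

The orange cylinder was near (10.6, 4.2) before and (9.7, 6.7) after, so it travelled √(0.9² + 2.5²) ≈ 2.7 units.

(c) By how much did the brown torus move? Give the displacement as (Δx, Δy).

(-0.1, 0.7)

The brown torus was at about (6.7, 7.3) and moved to about (6.6, 8.0).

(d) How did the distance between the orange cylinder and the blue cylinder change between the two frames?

+1.6

Before: roughly 3.1 units apart; after: 4.7. That's 1.6 units further apart.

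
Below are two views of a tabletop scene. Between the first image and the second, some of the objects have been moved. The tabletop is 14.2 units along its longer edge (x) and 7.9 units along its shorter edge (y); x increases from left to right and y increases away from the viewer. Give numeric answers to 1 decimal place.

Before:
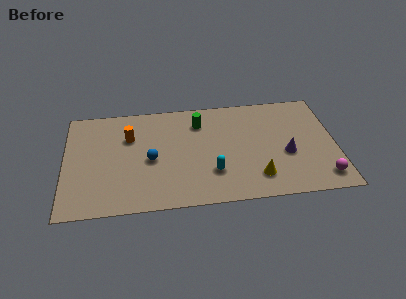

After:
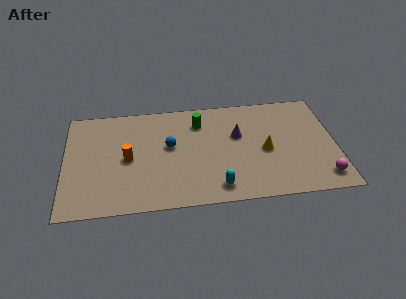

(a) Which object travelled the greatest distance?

the purple cone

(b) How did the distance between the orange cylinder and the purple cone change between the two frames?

-2.6

The distance was about 8.5 in the first image and 5.9 in the second, so they moved 2.6 units closer together.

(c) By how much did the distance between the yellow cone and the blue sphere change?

-0.7

Before: roughly 5.8 units apart; after: 5.1. That's 0.7 units closer together.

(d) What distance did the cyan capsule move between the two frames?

1.1

The cyan capsule was near (7.7, 2.3) before and (7.9, 1.2) after, so it travelled √(0.2² + 1.1²) ≈ 1.1 units.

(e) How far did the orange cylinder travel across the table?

1.6

From (3.4, 5.4) to (3.3, 3.8), the orange cylinder covered √(0.1² + 1.6²) ≈ 1.6 units.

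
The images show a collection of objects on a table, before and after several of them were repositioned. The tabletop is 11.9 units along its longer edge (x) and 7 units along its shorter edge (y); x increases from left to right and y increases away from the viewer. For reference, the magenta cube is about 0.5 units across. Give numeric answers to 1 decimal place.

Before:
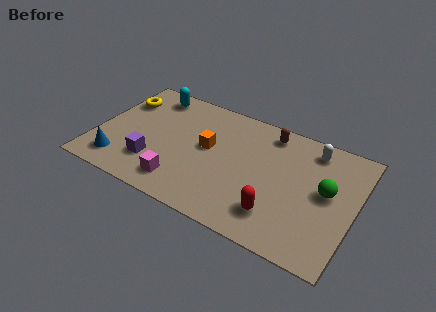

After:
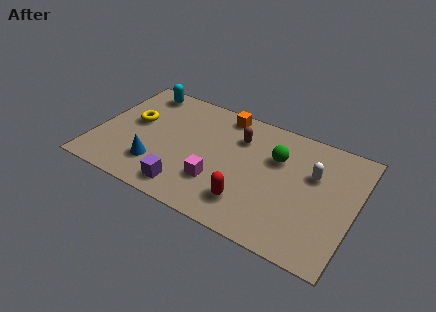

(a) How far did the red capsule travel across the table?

1.3

The red capsule was near (8.6, 1.6) before and (7.3, 1.6) after, so it travelled √(1.3² + 0.0²) ≈ 1.3 units.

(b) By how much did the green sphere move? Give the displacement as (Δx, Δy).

(-2.4, 0.9)

The green sphere was at about (10.6, 3.8) and moved to about (8.2, 4.7).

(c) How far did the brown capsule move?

1.6

The brown capsule was near (7.7, 6.0) before and (6.4, 5.1) after, so it travelled √(1.3² + 0.9²) ≈ 1.6 units.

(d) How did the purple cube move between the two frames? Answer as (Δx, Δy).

(1.7, -0.8)

The purple cube was at about (2.8, 1.9) and moved to about (4.5, 1.1).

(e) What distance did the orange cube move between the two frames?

2.3

The orange cube was near (5.1, 3.9) before and (5.5, 6.2) after, so it travelled √(0.4² + 2.3²) ≈ 2.3 units.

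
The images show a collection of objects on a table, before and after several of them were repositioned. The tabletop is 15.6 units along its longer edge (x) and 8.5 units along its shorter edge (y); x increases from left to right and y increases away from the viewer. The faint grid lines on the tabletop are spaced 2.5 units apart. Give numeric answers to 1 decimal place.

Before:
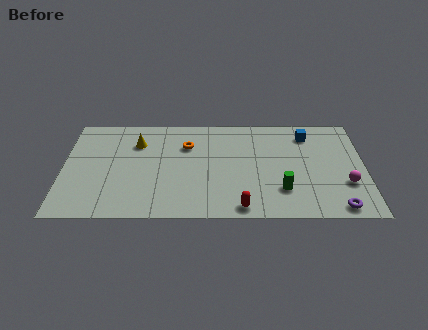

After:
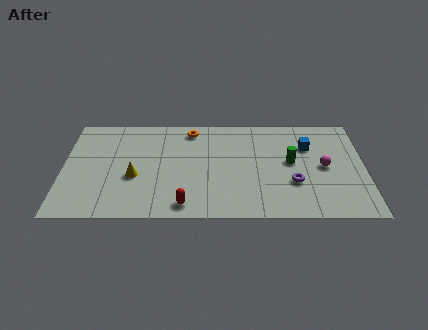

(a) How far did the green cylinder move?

2.4

The green cylinder moved from about (11.3, 2.3) to (11.8, 4.6), a distance of √(0.5² + 2.3²) ≈ 2.4.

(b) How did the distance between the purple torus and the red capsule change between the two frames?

+1.0

Before: roughly 4.9 units apart; after: 5.9. That's 1.0 units further apart.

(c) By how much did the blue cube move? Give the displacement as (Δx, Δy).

(0.0, -1.0)

The blue cube started near (12.7, 6.9) and ended near (12.7, 5.9).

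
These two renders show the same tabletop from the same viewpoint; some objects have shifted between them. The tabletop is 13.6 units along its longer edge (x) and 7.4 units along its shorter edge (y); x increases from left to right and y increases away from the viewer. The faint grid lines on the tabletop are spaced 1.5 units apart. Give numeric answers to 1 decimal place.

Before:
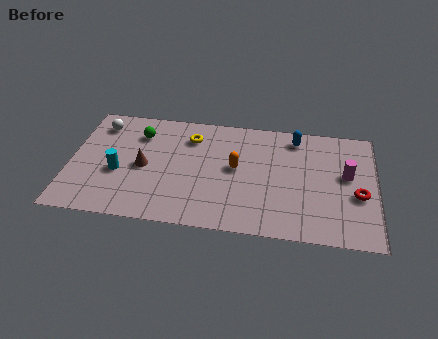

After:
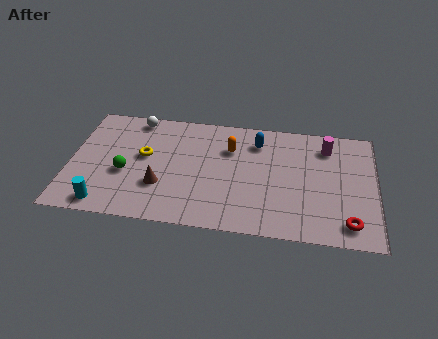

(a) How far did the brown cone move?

1.4

The brown cone moved from about (3.3, 3.5) to (4.1, 2.4), a distance of √(0.8² + 1.1²) ≈ 1.4.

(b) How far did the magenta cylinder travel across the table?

1.9

The magenta cylinder moved from about (12.3, 4.2) to (11.4, 5.9), a distance of √(0.9² + 1.7²) ≈ 1.9.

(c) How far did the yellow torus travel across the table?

2.5

The yellow torus was near (5.3, 5.7) before and (3.3, 4.2) after, so it travelled √(2.0² + 1.5²) ≈ 2.5 units.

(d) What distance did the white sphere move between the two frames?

1.7

From (1.2, 6.0) to (2.8, 6.6), the white sphere covered √(1.6² + 0.6²) ≈ 1.7 units.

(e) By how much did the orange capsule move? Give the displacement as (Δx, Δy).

(-0.3, 1.2)

The orange capsule was at about (7.4, 4.0) and moved to about (7.1, 5.2).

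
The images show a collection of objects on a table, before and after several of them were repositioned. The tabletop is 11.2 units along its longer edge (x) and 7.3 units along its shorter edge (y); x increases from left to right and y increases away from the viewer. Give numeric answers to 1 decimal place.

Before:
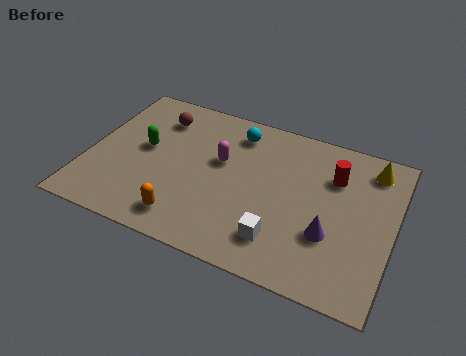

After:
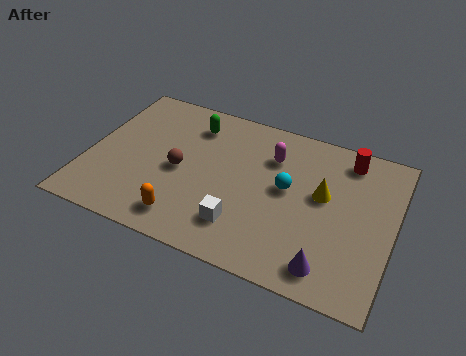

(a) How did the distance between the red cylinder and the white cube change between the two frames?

+1.7

They were about 3.9 units apart before and 5.6 after — 1.7 units further apart.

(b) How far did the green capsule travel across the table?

2.4

The green capsule was near (2.0, 4.0) before and (3.6, 5.8) after, so it travelled √(1.6² + 1.8²) ≈ 2.4 units.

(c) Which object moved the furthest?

the cyan sphere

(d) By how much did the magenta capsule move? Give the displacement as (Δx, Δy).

(1.8, 0.9)

From the two frames, the magenta capsule sits at roughly (4.8, 4.4) before and (6.6, 5.3) after.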